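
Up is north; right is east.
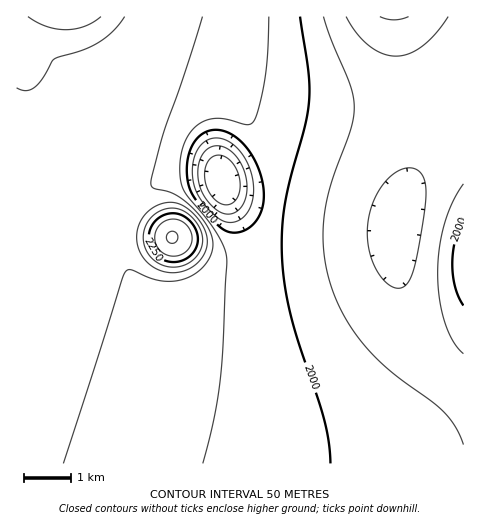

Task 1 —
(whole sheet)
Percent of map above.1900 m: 95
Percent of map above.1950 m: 77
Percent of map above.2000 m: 61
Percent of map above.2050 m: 46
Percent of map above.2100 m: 29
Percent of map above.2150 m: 4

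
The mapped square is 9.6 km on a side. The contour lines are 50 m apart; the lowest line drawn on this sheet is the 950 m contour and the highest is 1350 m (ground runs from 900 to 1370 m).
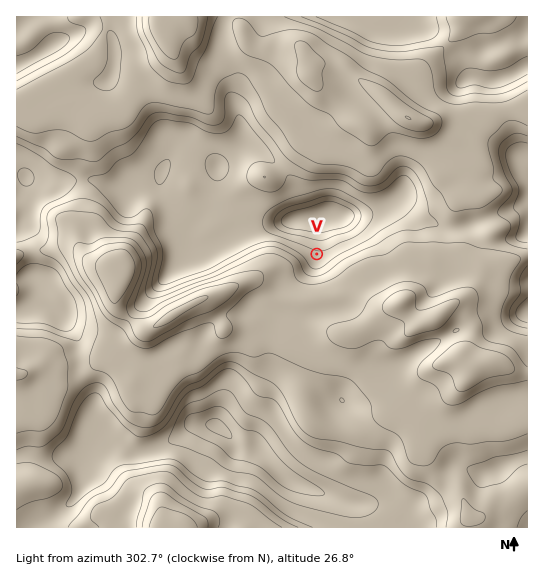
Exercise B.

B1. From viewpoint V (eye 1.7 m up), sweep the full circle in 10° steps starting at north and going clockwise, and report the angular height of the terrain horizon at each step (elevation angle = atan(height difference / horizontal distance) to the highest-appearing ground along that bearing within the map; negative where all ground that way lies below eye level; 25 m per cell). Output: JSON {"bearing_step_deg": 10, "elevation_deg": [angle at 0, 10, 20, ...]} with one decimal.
{"bearing_step_deg": 10, "elevation_deg": [4.7, 4.8, 5.2, 5.3, 4.9, 3.2, 3.2, 3.1, 4.5, 7.7, 10.3, 12.2, 13.3, 13.9, 14.3, 14.4, 14.5, 14.3, 14.0, 13.7, 13.3, 13.2, 13.6, 14.7, 15.6, 15.5, 14.0, 11.0, 6.7, 1.7, 1.8, 2.0, 2.8, 3.6, 2.8, 4.2]}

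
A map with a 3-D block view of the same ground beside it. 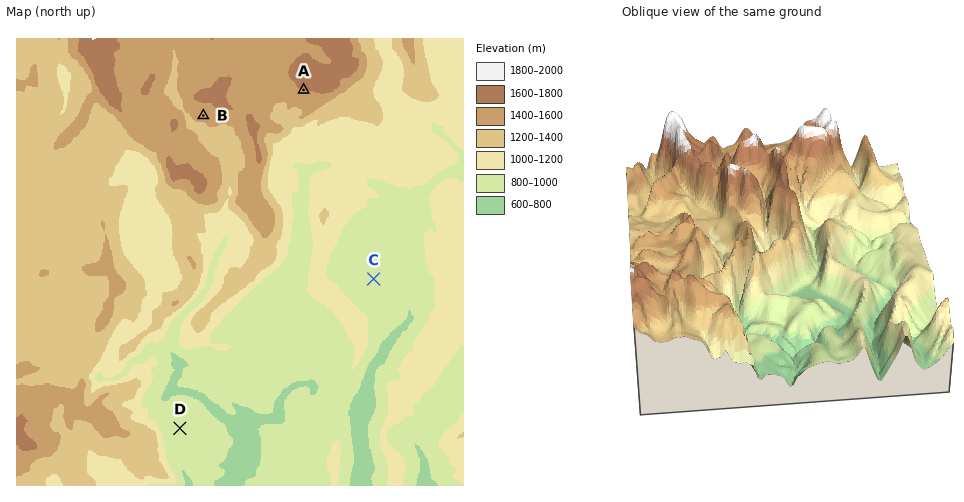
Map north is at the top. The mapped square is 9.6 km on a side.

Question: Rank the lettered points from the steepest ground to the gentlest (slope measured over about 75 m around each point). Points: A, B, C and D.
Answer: A B C D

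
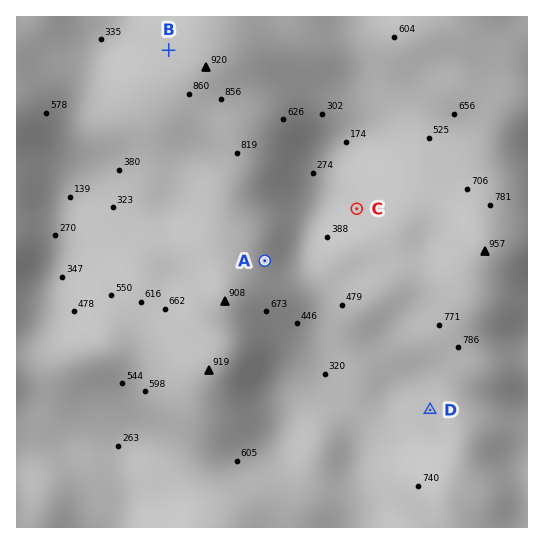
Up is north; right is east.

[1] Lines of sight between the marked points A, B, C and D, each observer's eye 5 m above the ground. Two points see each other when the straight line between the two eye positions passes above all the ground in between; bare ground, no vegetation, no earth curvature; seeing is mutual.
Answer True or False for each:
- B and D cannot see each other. True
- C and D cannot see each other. True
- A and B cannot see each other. True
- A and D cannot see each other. False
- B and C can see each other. False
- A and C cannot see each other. False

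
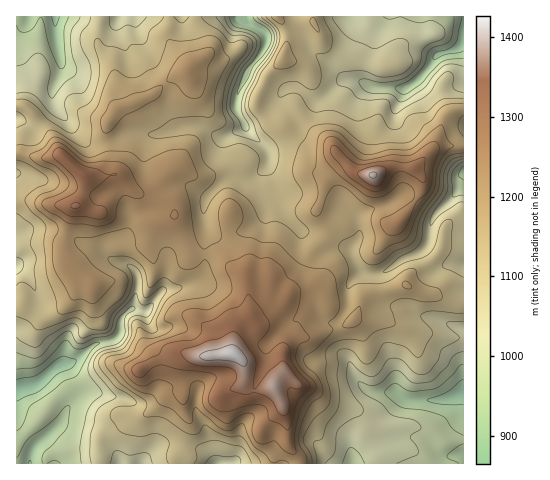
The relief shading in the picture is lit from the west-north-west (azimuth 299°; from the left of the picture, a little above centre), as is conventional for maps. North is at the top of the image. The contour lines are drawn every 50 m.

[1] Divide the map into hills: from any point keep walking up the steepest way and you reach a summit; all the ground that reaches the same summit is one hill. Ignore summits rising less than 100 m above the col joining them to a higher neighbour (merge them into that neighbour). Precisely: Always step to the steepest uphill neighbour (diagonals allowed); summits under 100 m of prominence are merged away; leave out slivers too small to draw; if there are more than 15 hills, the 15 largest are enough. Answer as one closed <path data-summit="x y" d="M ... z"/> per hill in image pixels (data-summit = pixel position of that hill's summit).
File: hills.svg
<path data-summit="231 354" d="M267 164l-15 14-8 1-14-2-5 2-18 17-3 8 2 25-2 16 1 22-3 11-6 5-32 7-18 21-9-2-7 1-8 8-2 15-5 6-21 6-20 16-17 5-19 18-22 6 1 74 447-1 0-281-29 33-5 12-2 17-7 8-19 8-19 13-19 1-5-4-11-23-20-12-28-5-14-15-10-20z"/><path data-summit="76 206" d="M55 107l-7 10-14 11-18-9 0 148 12 9 10 23 0 6-9 16-13 11 1 57 21-5 19-18 17-5 20-16 21-6 5-6 2-15 8-8 7-1 9 2 18-21 32-7 6-5 3-11-1-22 2-16-2-25 3-8 15-14 8-5 18 2 9-3 10-10 2-6-2-12-20-18-2-4-18 10-10 0-16-9-13-1-34 9-27-2-16 9-21 1-13-10z"/><path data-summit="374 175" d="M463 42l-7 7-18 5-10 15-15 15-8 4-27 0-21-8-9-1-8 3-20 18-8-1-15-12-11 1-4 4 1 9 14 14 1 14-13 14-18 7 2 5-1 13 12 36 6 11 14 15 28 5 20 12 11 23 5 4 19-1 19-13 19-8 7-8 2-17 5-12 19-19 10-15z"/>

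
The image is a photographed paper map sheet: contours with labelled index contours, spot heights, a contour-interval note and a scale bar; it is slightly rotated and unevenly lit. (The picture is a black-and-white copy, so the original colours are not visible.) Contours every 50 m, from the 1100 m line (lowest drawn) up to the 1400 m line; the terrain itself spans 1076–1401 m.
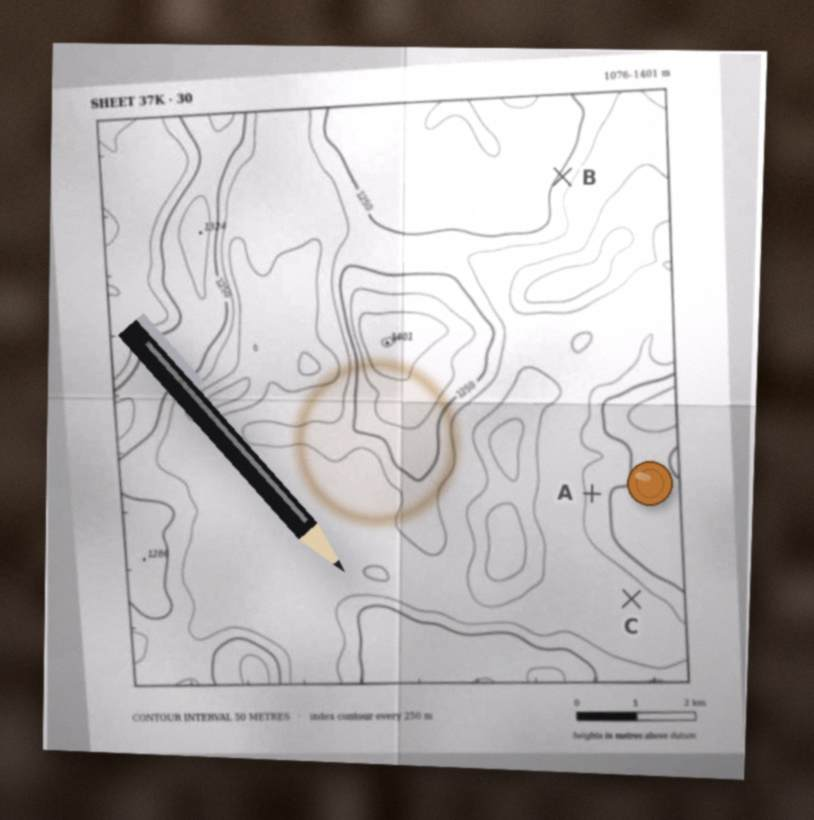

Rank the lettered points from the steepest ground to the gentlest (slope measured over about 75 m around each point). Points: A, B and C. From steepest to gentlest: B A C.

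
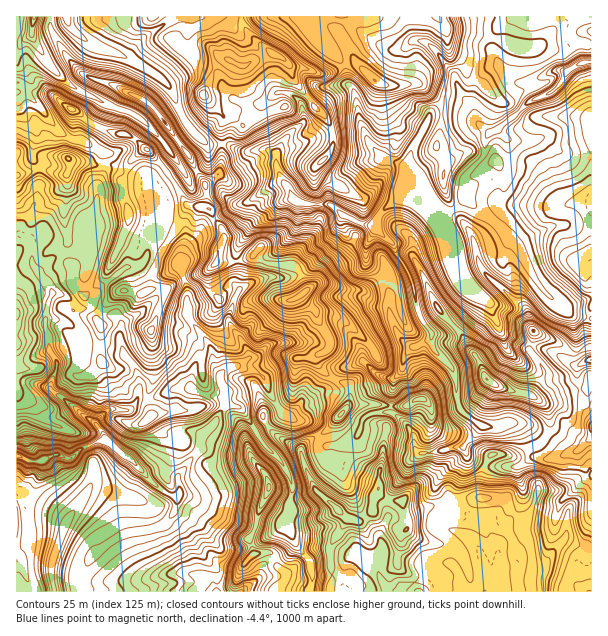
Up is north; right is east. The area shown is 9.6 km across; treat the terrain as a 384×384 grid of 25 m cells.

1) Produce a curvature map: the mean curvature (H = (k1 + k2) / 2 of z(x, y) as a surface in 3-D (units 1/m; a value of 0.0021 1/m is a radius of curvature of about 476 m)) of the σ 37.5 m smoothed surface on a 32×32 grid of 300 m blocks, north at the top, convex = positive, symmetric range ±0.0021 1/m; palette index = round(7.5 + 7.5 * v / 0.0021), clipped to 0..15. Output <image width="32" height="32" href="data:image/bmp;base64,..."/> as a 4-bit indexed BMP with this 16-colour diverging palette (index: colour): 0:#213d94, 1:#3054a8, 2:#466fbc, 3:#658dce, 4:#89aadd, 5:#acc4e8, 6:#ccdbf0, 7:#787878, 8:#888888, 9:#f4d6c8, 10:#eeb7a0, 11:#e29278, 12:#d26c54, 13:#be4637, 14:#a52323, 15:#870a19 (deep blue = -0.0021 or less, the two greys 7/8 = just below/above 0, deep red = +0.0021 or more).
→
<image width="32" height="32" href="data:image/bmp;base64,Qk12AgAAAAAAAHYAAAAoAAAAIAAAACAAAAABAAQAAAAAAAACAAATCwAAEwsAABAAAAAAAAAAlD0hAKhUMAC8b0YAzo1lAN2qiQDoxKwA8NvMAHh4eACIiIgAyNb0AKC37gB4kuIAVGzSADdGvgAjI6UAGQqHAHeliIiIlpWZHJlml3h3p1dqlXiImnX2rA1me1d4d5lYlsVmd3iDmrGMSDt4h3emmabHZ2VXZo0Ud5ltZnh3tLW3mneKeHVvMm6qa2iHaLalqIqYqFR1TeD6Kq2HrbyLd9epuWOmhW6Q5Fnhx2dCqmgAAPQJh3bNDmd04hNm60RXib4SlolV8Ou3VcZ6dWaJhovFD853VIxRHoShfVJCKWesNLRJmsQ9OGbpn/sJls2ZcYyYWkO0mEtn2AWqC/2neq4oqlp2lEZNljLgtQ10S2Wjl4V8mGlzZ416wlOvktStk6a1j1dZOoaKe1hyxxL9eLSnk1hytsWZuactD5UnwheGWl250Is77bN7Wz0jTYNHhZd1aXblQjXMVpTlRuZGiniITmhija2uiKHz411HWbl3h1t3pF4/l6WUKLRNdlmIdaVlt3hddHa2I41WmGaHZ3eWWadc9AcxII8lZmaYmZiTuDp3kvbXY/jZpWxHhomJuKqIhcReaTr3RYRbhZZ4d5jIQo8PCSUnb3VXe5mWh2h3I7/g8TnYU21iqxxmN4Vpg6+CCrGqisitRphIZpOsqmnxCP4X9XdVuDiIh2a6QImZDP1iNaWHbGkey9k5hnoMg5pENnlrusyEmVa0mFeJgVXURmjHqVuGRpZlN5Z6mY16ZpmZV2aTVWmImauHZmeJ"/>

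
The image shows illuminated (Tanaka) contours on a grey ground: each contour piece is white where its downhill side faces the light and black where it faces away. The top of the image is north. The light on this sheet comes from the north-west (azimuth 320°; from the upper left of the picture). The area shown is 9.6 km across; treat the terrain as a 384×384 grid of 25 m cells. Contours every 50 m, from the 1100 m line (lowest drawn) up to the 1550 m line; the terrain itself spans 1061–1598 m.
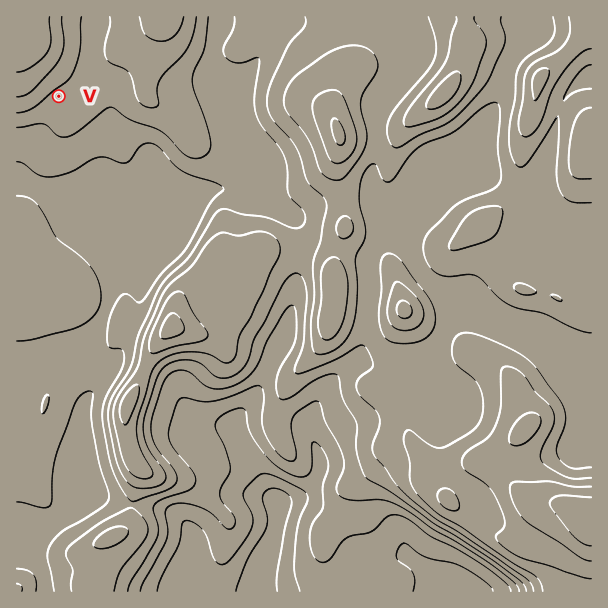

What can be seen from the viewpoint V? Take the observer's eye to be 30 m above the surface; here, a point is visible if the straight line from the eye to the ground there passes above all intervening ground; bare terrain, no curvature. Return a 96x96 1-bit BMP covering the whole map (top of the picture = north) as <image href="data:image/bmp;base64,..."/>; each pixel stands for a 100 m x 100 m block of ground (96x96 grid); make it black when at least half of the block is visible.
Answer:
<image width="96" height="96" href="data:image/bmp;base64,Qk2+BAAAAAAAAD4AAAAoAAAAYAAAAGAAAAABAAEAAAAAAIAEAAATCwAAEwsAAAIAAAAAAAAA////AAAAAADwAAAAAAAAAAAAAAD4AAAAAAAAAAAAAAD4AAAAAAAAAAAAAADgAAAAAAAAAAAAAAAAAAAAAAAAAAAAAAAAAAAAAAAAAAAAAAAHwAAAAAAAAAAAAAAD+AAAAAAAAAAAAAAB/gAAAAAAAAAAOAAA/4AAAAAAAAAAOAAAH+AAAAAAAAAAOAwAD8AAAAAAAAAAOBwAA8AAAAAAAAAAOD8AAYAAAAAAAAAAOH8AAQAAAAAAAAAAP/8AAAAAAAAAAAAAH/8AAAAAAAAAAAAADCAAAAAAAAAAAAAAAAAAAAAAAAAAAAAAAAAAAAAAAAAAAAAAAACAAAAAAAAAAAAAAADgAAAAAAAAAAAAAADgAAAAAAAAAAAAAADgAAAAAAAAAAAAAADgAAAAAAAAAAAAAADwAAAAAAAAAAAAAADwAAAAAAAAAAAAAADwAwAAAAAAAAAAAAD4A4AAAAAAAAAAAAA4A8AAAAAAAAAAAAAYA8AAAAAAAAAAAAAAA+AAAAAAAAAAAAAAAfAAAAAAAAAAAAAAAfAAAAAAAAAAAAAAAfgAAAAAAAAAAAAAAPgAAAAAAAAAAAAAAHgAAAAAAAAAAAAAAHwAAAAAAAAAAAAAADwAAAAAAAAAAAAAAjwAAAAAAAAAAAAAAz4AAAAAAAAAAAAAAz4AAAAAAAAAAAAAA78AAAAgAAAAAAAAA/+AAAAwAAAAAAAAA//AAAAwAAAAAAAAA//wAAAwAAAAAAAAA//wAAA4AAAAAADwA//wAAA4AYAAAAD/g//wAAA4AYAAAAD////wAAA4AYAAAAD////4AAA4AYAAAAD////8AAA4AQAAAAD////+AAA4AAAAAAD/////BAA4AAAAAAB///P/BgA8AAAAAAA//+H/jwB8AAAAAAA//+B//4B8AAAAAAB//+B//8D8AAGAAAD//+A//8H8AAHgAAD///A//+f8AAHwAAD///A////+AAB4AAD///g////+AAAYAAD///4////+AAAAAAD////////+AAAAAAD////////+AAAAAAD////////+AAAAAAD////////8AAAAAAD/////8H/4AAAAAAD////+AB/4AAAAAAD////8AA/4AAAAAAD////8AAf4AAAAAAD/D//8AAf4AAAAAAD/D//8AAf8AAAAAAD/h//4AAf8AAAAAAD/x//4AA/8AAAAAAD/5//4AA/8AAAAAAD/4//wAB/8AAAAAAB/8//wAD/4AAAAAAA/8//gAD/4AAAAAAB/8//AAD/4AAAAAAB/+/8AAH/4AAAAAAB/+fwAAH/4AAAAAAB/+/wAAH/wAAYAAAB///wAAD/wAAcAAAB///wAAD/4AAcAAAA///wAAD/4AAOAAAA///wAAB/8AAGAAAAf//4AAB/8AAHAAAAP//8AAA/8AAHAAAAPn/+AAA/8AADgAAAGH/+AAAf+AADgAAAAD/+AAAP+AAHgAAAAD/+AAAH+AAHgAAAAD/+AAAD/AAPgAAAAB/+AAAA/4AfgAAAAB/+AAAA//g/gAAA="/>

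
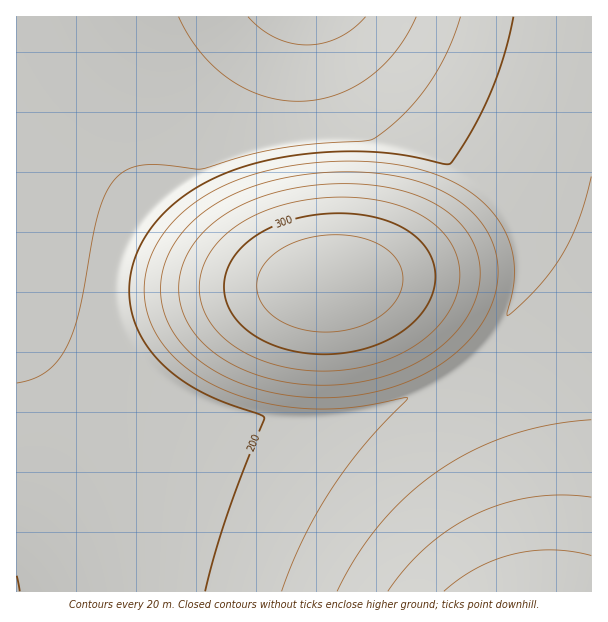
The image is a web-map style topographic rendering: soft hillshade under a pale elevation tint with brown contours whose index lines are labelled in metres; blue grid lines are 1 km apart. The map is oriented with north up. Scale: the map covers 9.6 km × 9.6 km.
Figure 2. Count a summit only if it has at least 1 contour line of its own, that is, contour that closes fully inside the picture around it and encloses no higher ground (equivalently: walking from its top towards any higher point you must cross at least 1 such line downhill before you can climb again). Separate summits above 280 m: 1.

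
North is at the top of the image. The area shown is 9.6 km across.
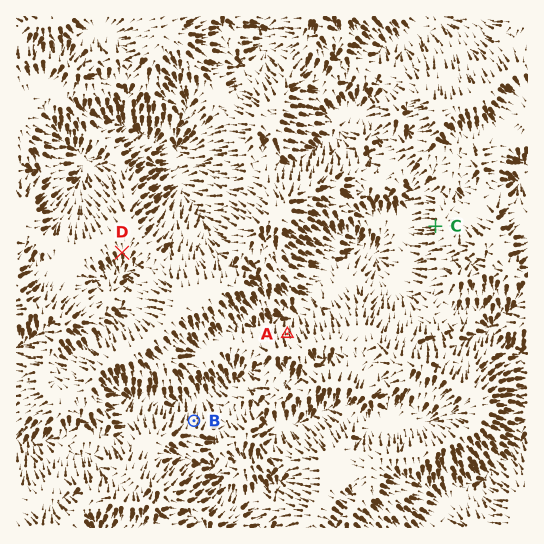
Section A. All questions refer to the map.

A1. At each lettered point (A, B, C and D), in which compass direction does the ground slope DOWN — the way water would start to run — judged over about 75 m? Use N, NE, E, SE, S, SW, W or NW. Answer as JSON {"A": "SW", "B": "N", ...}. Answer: {"A": "N", "B": "N", "C": "W", "D": "S"}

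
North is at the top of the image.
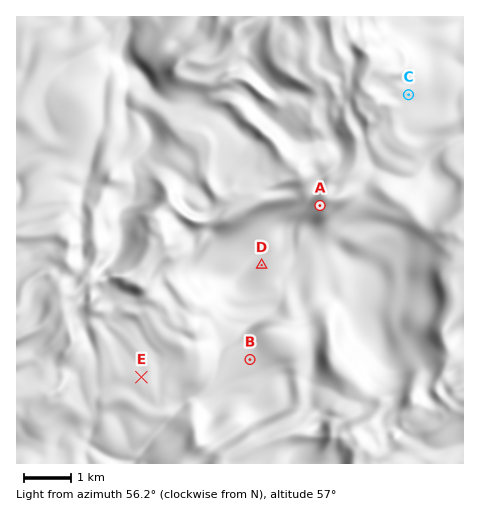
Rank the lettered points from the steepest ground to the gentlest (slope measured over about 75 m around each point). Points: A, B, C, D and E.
A C D B E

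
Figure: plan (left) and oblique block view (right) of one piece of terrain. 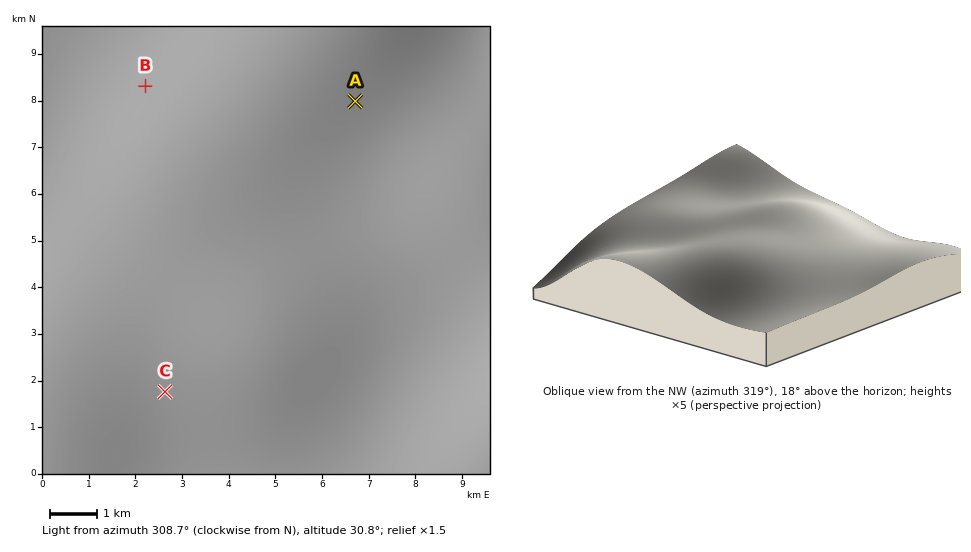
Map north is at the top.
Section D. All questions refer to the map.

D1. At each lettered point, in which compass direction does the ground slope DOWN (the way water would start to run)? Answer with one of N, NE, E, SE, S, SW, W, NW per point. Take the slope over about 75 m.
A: SE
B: NW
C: SW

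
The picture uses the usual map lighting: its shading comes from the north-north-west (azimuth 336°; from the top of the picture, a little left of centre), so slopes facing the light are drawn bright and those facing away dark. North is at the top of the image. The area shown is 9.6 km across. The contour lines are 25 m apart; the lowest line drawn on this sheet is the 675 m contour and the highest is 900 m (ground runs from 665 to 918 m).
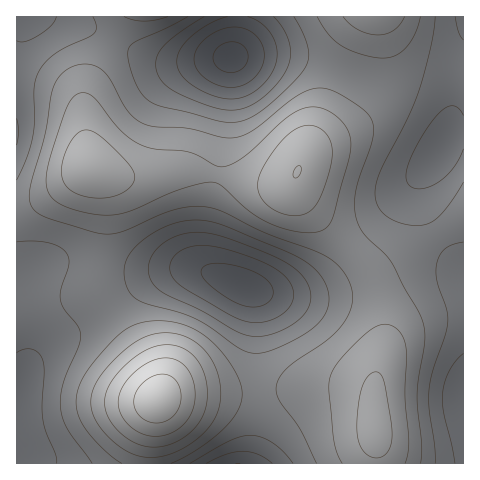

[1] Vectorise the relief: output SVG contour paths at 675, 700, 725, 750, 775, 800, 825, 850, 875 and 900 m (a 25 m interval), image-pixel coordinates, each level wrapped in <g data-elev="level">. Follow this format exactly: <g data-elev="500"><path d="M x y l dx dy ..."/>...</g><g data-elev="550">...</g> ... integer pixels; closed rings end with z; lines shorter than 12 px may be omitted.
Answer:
<g data-elev="675"><path d="M230 73l-7-2-6-4-3-5-1-6 2-6 6-5 7-3 7 0 6 2 4 4 3 5 0 6-2 5-4 5-6 3z"/></g><g data-elev="700"><path d="M253 307l-16-4-20-12-14-13-2-5 1-5 8-4 17 0 22 6 16 8 7 9 0 10-7 7z"/><path d="M223 87l-14-6-10-8-5-11 2-10 8-12 14-9 14-4 14 2 10 6 6 10 2 10-2 11-6 10-10 8-11 3z"/></g><g data-elev="725"><path d="M251 322l-10-2-11-5-52-31-6-7-2-7 0-7 5-7 7-6 10-4 10-1 12 1 18 5 24 8 15 7 12 8 6 7 4 9 0 8-3 8-6 7-11 6-11 3z"/><path d="M248 17l12 6 11 11 5 13 0 14-5 14-12 13-14 8-14 3-18-4-20-10-12-11-4-12 3-13 11-13 18-12 19-7"/></g><g data-elev="750"><path d="M206 463l21-9 16-3 15 3 14 9"/><path d="M455 463l-11-51-2-17 2-12 5-12 6-9 8-9"/><path d="M17 353l8-4 7 0 6 4 5 7 1 11-2 32 1 16 3 14 9 21 2 9"/><path d="M252 336l-16-5-33-19-35-17-11-7-6-8-3-10 2-11 7-10 10-8 13-6 14-3 14 1 21 6 38 14 18 9 13 9 8 10 4 11 0 10-4 10-10 10-15 8-15 6z"/><path d="M463 149l-10 19-15 15-10 4-8 2-7-1-5-5-2-9 4-14 10-21 14-21 10-9 7-3 7 2 5 7"/><path d="M17 118l1 13-1 14"/><path d="M463 40l-4-7-4-16"/><path d="M56 17l-5 9-12 9-14 7-8-1"/><path d="M274 17l9 11 6 14 2 13-4 13-9 15-16 16-16 8-15 3-21-4-32-13-14-10-7-12-1-12 7-12 16-14 25-16"/></g><g data-elev="775"><path d="M190 463l39-22 12-4 9-2 10 2 12 5 11 10 10 11"/><path d="M435 463l0-18-6-38 0-16 3-17 13-39 3-15-2-12-9-27-1-15 3-9 6-8 8-5 10-2"/><path d="M250 353l-13-6-27-20-15-8-16-7-33-8-13-7-7-11-2-14 2-12 8-11 15-13 18-10 19-5 17-1 21 6 61 25 17 8 11 8 10 12 6 14-1 13-6 13-14 13-23 13-20 7z"/><path d="M17 242l18-1 17 3 10 5 6 8 1 8-8 23-1 12 4 9 14 18 3 10-3 11-15 36-2 13 0 12 2 10 5 11 24 33"/><path d="M463 182l-10 17-12 15-8 7-9 4-15 0-17-5-11-9-5-11-1-12 4-15 29-55 12-30 11-43 4-28"/><path d="M93 17l3 10-2 7-39 20-11 9-6 11-4 15 1 31-2 18-6 20-10 22"/><path d="M294 17l8 15 6 15 0 12-3 9-16 19-27 24-16 8-15 4-14-2-62-17-12-8-8-15-7-24 0-7 2-4 6-5 29-12 23-12"/></g><g data-elev="800"><path d="M171 463l28-15 26-21 14-18 3-9 0-9-3-12-7-14-11-14-12-12-12-8-11-6-13-3-14-1-22 3-10 4-8 6-29 33-8 12-4 12-1 18 6 16 18 22 21 16"/><path d="M421 463l1-19-5-49 8-53-2-19-4-11-15-25-12-23-7-10-22-21-5-10-3-10 0-13 2-13 13-40 3-13 0-11-6-10-11-9-20-12-10-3-11-1-10 4-11 6-45 35-13 4-13 0-34-8-34-2-11-3-8-5-8-8-18-32-9-10-9-4-8-1-8 1-8 4-9 8-6 12-8 47-14 49-1 17 2 6 5 5 12 6 40 12 20 3 16-3 34-16 16-6 18-3 16 1 15 5 43 22 55 20 13 9 10 11 6 12 2 11-2 11-5 12-7 9-10 10-42 29-7 9-4 9 1 7 2 7 21 29 17 34"/><path d="M124 17l9 3 11 1 11-1 13-3"/><path d="M317 17l11 17 13 11 21 9 21 4 13-3 10-8 9-13 5-17"/></g><g data-elev="825"><path d="M405 463l3-9 1-12-4-45 1-49-2-9-5-8-7-5-7-2-11 4-14 11-21 22-9 15-1 14 4 48 4 14 5 11"/><path d="M141 456l10 2 11-2 12-3 12-6 11-8 10-9 7-10 4-9 2-11 1-11-2-12-4-12-7-10-7-8-9-7-10-5-11-2-12 0-12 3-10 5-13 10-15 14-10 13-6 12-2 9 0 10 3 9 6 9 19 19 11 7z"/><path d="M303 232l17-1 6-3 4-5 4-9 15-57 2-14-3-12-7-11-12-9-8-3-8-1-8 1-8 3-16 11-37 35-13 7-10 3-6-2-16-9-10-4-35-3-17-6-17-13-23-29-9-7-6-1-5 1-8 9-17 47-6 26 0 10 3 7 4 6 7 5 12 5 17 4 14 2 13 0 17-5 48-21 21-6 11-1 9 4 23 22 17 12 19 8z"/><path d="M343 17l7 7 8 6 11 4 9 1 8-1 7-4 7-5 5-8"/></g><g data-elev="850"><path d="M373 458l8-1 6-4 4-7 1-11-1-14-7-39-3-8-5-2-7 3-6 10-4 15-2 23 0 12 3 11 5 7z"/><path d="M151 447l17-2 18-9 13-13 7-16 1-19-5-20-11-14-6-5-9-3-9-1-9 1-10 3-10 6-12 9-10 11-7 10-3 10-1 9 1 8 10 16 16 13 9 4z"/><path d="M287 215l14 0 11-5 8-11 7-19 5-21 0-14-6-12-11-7-7-1-7 2-14 8-17 20-11 21-1 12 4 12 11 9z"/><path d="M90 197l16 1 14-4 11-8 4-10-6-11-19-20-14-12-11-3-8 4-8 10-6 15-2 14 3 9 5 7 8 5z"/></g><g data-elev="875"><path d="M147 435l14 1 13-4 11-9 8-13 2-15-2-16-7-12-11-7-14-2-16 6-15 13-10 15-2 13 5 13 10 11z"/><path d="M294 178l3 0 3-4 1-5-1-3-2 0-4 4-1 4z"/></g><g data-elev="900"><path d="M152 423l8 0 8-3 7-6 4-8 2-9-1-9-5-8-7-5-9-1-9 4-9 7-6 10-1 9 3 8 6 7z"/></g>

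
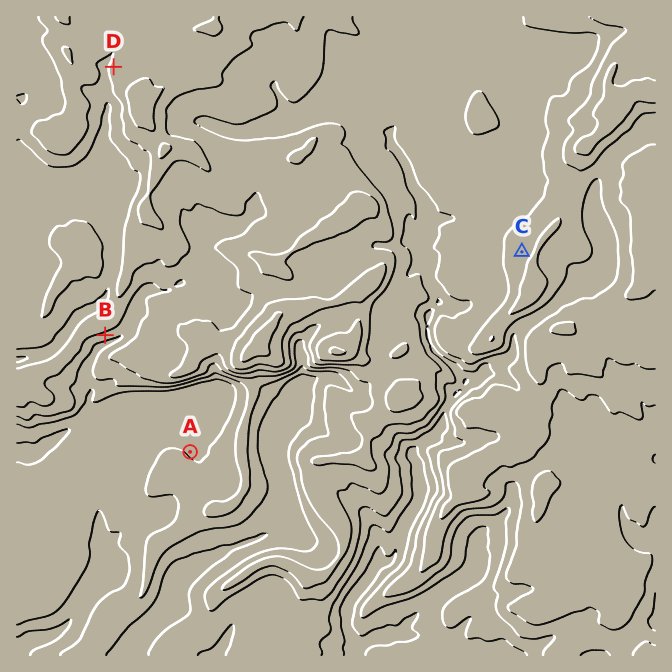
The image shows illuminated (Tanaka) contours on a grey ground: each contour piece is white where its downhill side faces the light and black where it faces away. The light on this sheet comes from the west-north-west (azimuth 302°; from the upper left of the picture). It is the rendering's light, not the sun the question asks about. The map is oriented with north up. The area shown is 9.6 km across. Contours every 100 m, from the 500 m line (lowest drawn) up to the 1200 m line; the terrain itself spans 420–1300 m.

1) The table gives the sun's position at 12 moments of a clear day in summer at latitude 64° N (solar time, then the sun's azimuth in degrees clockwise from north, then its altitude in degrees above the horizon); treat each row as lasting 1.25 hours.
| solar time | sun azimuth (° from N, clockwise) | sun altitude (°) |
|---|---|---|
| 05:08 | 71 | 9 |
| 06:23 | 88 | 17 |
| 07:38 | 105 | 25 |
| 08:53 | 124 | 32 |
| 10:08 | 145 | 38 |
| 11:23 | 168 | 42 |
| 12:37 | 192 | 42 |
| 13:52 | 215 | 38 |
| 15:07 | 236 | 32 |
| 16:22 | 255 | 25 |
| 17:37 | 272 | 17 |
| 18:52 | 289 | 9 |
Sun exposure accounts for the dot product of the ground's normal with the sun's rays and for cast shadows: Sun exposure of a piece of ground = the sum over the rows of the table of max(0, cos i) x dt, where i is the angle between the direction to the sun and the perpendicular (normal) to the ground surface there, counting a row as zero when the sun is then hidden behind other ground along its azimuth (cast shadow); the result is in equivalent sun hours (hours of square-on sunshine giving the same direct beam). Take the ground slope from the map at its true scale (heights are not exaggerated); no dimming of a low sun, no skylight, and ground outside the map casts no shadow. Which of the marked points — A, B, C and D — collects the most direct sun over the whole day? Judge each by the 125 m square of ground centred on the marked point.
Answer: B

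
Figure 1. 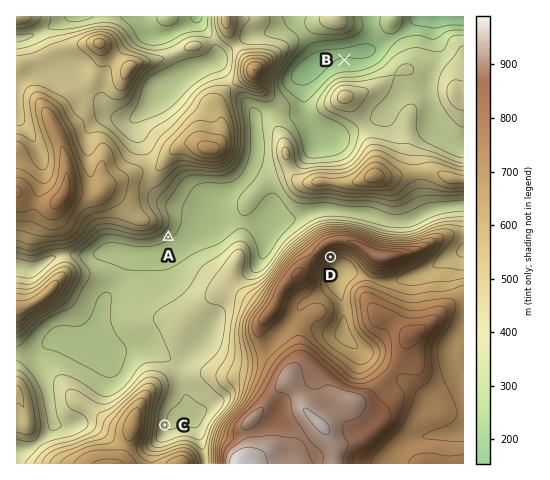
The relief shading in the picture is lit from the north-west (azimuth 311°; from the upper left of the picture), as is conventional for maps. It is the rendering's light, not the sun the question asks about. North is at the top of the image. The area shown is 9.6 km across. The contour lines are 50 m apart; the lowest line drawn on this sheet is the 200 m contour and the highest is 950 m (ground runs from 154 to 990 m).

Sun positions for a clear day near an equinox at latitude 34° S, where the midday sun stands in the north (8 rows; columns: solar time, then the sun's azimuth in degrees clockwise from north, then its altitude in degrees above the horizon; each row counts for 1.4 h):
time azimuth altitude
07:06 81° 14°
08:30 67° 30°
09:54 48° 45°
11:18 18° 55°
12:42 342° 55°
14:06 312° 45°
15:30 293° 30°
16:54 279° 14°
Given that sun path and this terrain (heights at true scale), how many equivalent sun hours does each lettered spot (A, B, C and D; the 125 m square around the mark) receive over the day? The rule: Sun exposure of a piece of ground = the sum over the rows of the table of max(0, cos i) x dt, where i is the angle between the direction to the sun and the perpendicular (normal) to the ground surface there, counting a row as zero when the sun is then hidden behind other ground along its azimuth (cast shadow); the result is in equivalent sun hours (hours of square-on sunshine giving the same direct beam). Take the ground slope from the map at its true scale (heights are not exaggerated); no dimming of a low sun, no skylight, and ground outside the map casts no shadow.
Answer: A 5.6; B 6.7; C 5.5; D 3.3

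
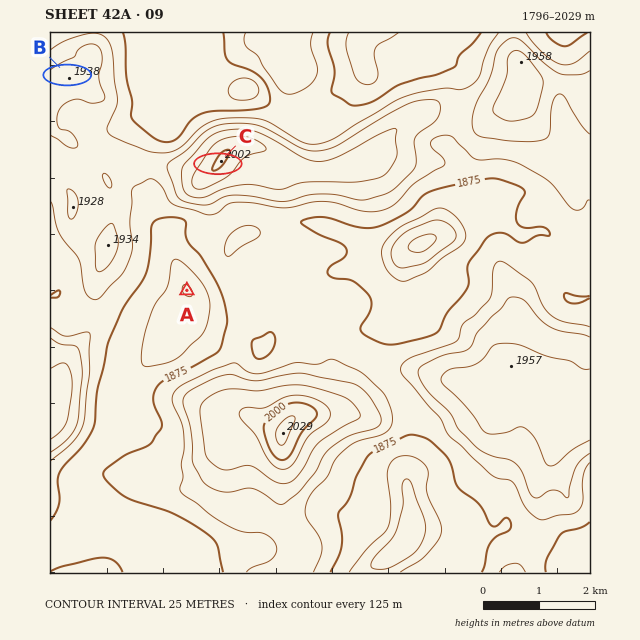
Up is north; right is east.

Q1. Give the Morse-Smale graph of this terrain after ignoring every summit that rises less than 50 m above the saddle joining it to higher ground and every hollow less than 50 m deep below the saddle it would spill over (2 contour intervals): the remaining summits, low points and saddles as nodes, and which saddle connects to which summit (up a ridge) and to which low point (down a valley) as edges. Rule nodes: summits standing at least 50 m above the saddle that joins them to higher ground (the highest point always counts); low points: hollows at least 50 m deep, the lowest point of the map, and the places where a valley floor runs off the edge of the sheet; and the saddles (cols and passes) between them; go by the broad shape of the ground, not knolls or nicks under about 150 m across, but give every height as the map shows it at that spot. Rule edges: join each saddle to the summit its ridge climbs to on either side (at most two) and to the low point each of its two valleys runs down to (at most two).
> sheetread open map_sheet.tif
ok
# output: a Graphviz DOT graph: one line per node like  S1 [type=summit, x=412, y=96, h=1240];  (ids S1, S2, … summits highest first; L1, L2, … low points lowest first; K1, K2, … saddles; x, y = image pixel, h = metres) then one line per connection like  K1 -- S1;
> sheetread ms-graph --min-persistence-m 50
graph terrain {
  S1 [type=summit, x=283, y=431, h=2029];
  S2 [type=summit, x=221, y=159, h=2002];
  S3 [type=summit, x=511, y=366, h=1957];
  S4 [type=summit, x=63, y=390, h=1957];
  L1 [type=low, x=422, y=244, h=1796];
  L2 [type=low, x=404, y=543, h=1803];
  L3 [type=low, x=187, y=290, h=1823];
  L4 [type=low, x=369, y=33, h=1830];
  K1 [type=saddle, x=298, y=537, h=1911];
  K2 [type=saddle, x=459, y=110, h=1911];
  K3 [type=saddle, x=532, y=540, h=1893];
  K4 [type=saddle, x=97, y=316, h=1893];
  K5 [type=saddle, x=394, y=385, h=1892];
  K6 [type=saddle, x=253, y=276, h=1880];
  K7 [type=saddle, x=559, y=275, h=1876];
  K1 -- S1;
  K1 -- L2;
  K1 -- L3;
  K2 -- S2;
  K2 -- L1;
  K2 -- L4;
  K3 -- S1;
  K3 -- S3;
  K3 -- L2;
  K4 -- S2;
  K4 -- S4;
  K4 -- L3;
  K5 -- S1;
  K5 -- S3;
  K5 -- L1;
  K5 -- L2;
  K6 -- S1;
  K6 -- S2;
  K6 -- L1;
  K6 -- L3;
  K7 -- S2;
  K7 -- S3;
  K7 -- L1;
}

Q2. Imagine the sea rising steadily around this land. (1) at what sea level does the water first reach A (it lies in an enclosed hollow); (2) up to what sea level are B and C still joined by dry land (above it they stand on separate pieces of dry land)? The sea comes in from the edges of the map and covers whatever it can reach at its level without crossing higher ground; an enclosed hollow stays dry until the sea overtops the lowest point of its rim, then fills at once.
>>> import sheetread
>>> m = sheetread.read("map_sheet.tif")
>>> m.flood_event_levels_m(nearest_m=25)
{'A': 1875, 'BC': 1900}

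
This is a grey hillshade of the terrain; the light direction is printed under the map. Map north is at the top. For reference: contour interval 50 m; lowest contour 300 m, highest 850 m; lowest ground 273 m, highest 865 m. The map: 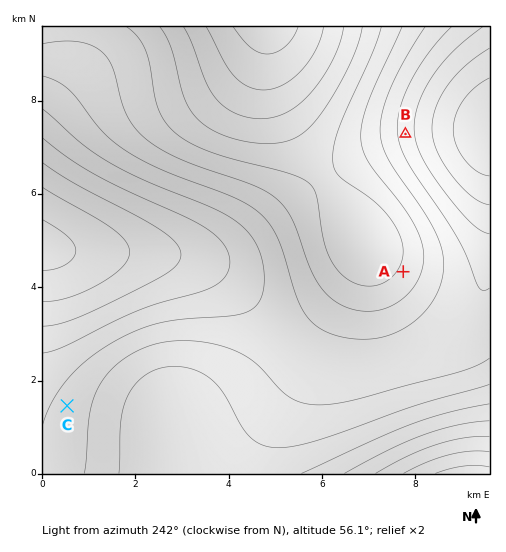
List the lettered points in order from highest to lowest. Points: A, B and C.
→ B C A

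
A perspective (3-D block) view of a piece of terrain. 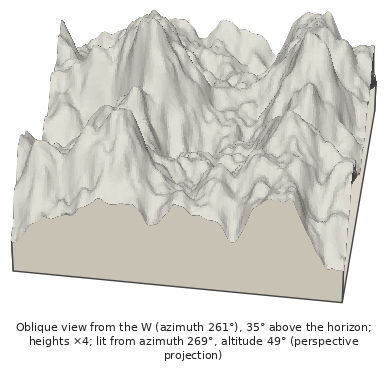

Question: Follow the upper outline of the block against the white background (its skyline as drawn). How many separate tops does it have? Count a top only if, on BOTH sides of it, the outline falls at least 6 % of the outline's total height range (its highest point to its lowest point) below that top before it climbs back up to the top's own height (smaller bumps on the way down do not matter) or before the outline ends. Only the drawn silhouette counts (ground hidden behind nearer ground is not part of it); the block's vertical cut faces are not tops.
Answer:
4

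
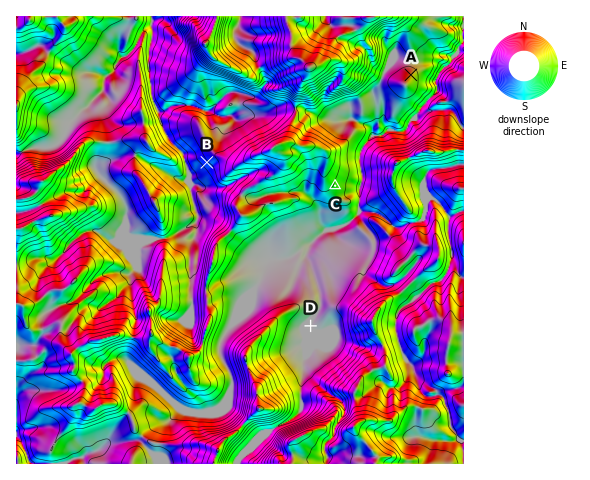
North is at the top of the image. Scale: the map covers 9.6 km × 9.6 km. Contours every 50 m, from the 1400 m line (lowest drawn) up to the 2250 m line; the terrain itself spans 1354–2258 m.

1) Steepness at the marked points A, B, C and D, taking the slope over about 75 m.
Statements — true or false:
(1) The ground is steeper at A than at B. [false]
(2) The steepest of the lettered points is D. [false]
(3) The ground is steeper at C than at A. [true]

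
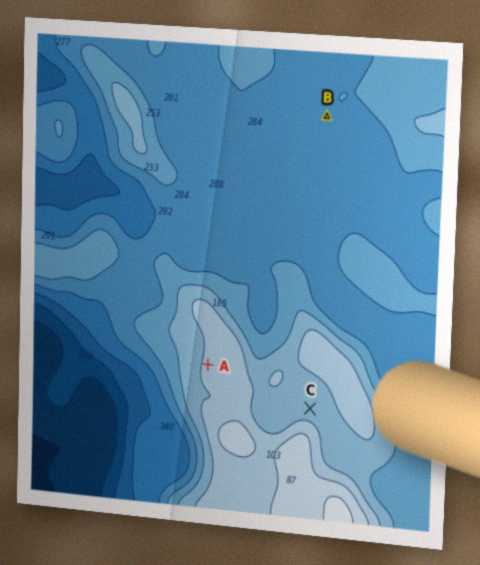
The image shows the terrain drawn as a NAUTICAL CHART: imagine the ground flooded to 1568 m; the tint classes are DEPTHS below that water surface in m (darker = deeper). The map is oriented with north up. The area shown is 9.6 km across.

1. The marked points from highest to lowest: A C B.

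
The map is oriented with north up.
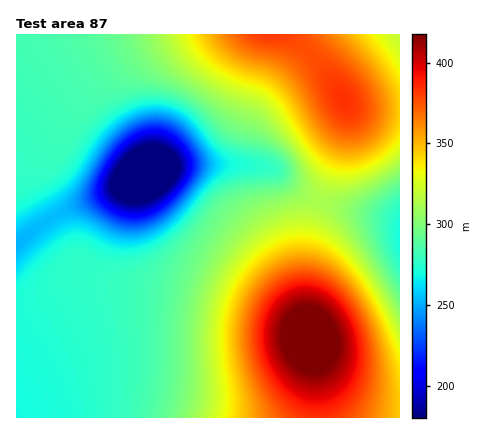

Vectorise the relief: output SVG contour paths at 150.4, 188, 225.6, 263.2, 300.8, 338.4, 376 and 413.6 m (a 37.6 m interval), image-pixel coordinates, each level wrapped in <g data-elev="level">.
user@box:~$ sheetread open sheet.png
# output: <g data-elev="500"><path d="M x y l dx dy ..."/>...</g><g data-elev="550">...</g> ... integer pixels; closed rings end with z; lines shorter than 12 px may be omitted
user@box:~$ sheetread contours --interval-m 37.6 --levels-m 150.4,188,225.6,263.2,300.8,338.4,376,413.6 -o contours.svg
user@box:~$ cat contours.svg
<g data-elev="150.4"><path d="M138 187l-6-2-3-3 0-6 5-5 6-4 8-2 6 0 5 3 1 6-4 6-8 4z"/></g><g data-elev="188"><path d="M130 207l-14-6-8-9 0-12 7-15 13-14 14-8 14-2 14 5 8 8 4 8 0 10-5 8-10 12-13 10-12 4z"/></g><g data-elev="225.6"><path d="M127 223l-19-8-9-7-5-6-3-10 5-16 16-26 8-10 10-8 10-5 10-3 10 0 10 3 12 9 12 16 3 12-2 10-15 22-18 17-18 9z"/></g><g data-elev="263.2"><path d="M16 221l38-23 12-9 10-12 19-31 11-15 16-14 18-8 10-2 12 0 10 3 10 5 14 12 24 35 0 4-2 6-36 42-12 13-14 9-18 7-16 1-14-4-24-12-6-2-8 1-10 5-12 8-32 31"/></g><g data-elev="300.8"><path d="M400 305l-36-63-7-18-3-10 2-6 6-8 38-25"/><path d="M139 34l8 22 13 14 39 26 32 23 27 12 16 11 16 14 4 8 2 8-1 12-5 6-8 4-28 7-16 11-18 24-15 26-9 22-5 24-3 26 0 54-3 14-4 16"/></g><g data-elev="338.4"><path d="M400 367l-12-33-11-26-14-22-15-19-14-14-16-8-16-3-16 2-18 8-16 14-12 18-9 20-4 16-1 20 7 58-1 20"/><path d="M400 83l-12-21-21-28"/><path d="M196 34l8 16 15 14 18 10 27 10 12 8 9 12 25 41 10 11 10 6 8 3 10 1 10-1 10-4 18-12 14-17"/></g><g data-elev="376"><path d="M350 418l12-20 6-20 1-22-4-24-11-24-14-19-18-12-18-4-18 3-16 12-12 17-6 21 1 22 5 22 12 24 16 24"/><path d="M246 34l6 6 8 4 32 5 12 5 5 6 12 38 9 18 6 6 8 4 6 1 8-3 6-6 2-10-1-10-5-10-6-10-10-9-32-19-9-16"/></g><g data-elev="413.6"><path d="M311 378l11-2 12-7 6-11 2-16-4-15-8-13-12-9-12-3-12 3-9 9-5 12-1 12 3 14 7 12 10 10z"/></g>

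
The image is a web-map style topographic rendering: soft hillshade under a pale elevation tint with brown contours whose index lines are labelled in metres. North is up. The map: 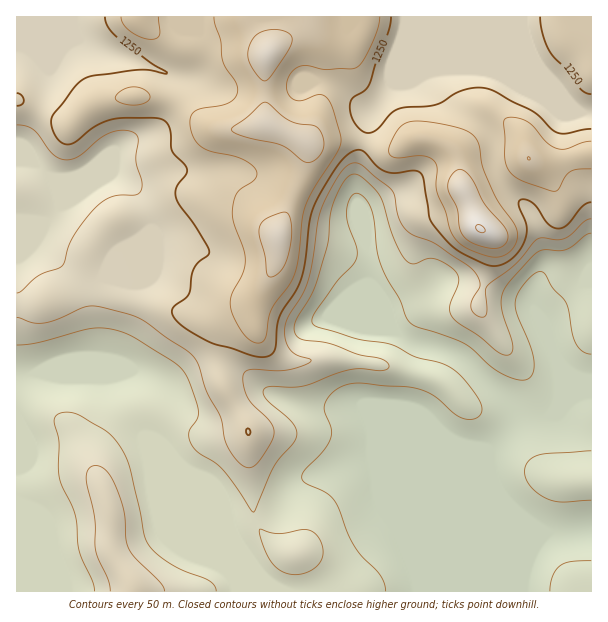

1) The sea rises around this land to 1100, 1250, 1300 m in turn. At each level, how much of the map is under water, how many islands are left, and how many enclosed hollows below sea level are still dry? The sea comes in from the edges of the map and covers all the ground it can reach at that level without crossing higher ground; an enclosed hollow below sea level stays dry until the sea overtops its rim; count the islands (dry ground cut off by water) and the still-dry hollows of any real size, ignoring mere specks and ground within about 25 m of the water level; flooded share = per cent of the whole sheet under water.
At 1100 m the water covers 19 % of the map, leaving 0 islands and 0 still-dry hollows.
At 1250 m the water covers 74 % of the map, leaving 0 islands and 0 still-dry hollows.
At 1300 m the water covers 88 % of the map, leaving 1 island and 0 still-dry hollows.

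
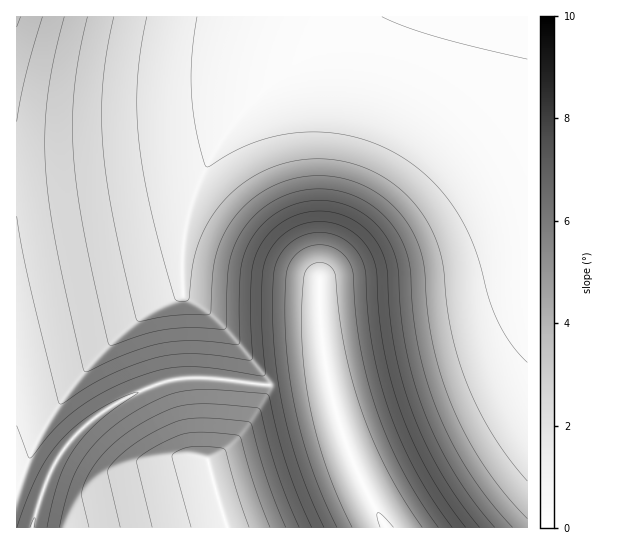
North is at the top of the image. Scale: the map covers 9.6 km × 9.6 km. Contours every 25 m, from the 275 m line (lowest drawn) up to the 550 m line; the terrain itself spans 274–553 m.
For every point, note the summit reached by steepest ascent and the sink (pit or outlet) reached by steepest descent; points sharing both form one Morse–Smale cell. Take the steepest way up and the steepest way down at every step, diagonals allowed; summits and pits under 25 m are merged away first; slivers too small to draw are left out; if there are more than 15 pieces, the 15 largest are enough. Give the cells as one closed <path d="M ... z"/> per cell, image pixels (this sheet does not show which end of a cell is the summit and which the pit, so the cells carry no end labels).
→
<path d="M527 16l-181 0-31 31-44 36-38 40-28 44-17 47-5 29 0 51 24 17 25 24 31 38 4 12 42-6 17 0 3 3 8 36 15 43 34 67 142-1z"/><path d="M222 137l-36 11-48 8-60 7-62 3 1 362 15-1 16-50 20-34 22-22 27-18 26-14 34-10 25-2 65 8 0-6-4-6-31-38-25-24-24-17 0-51 5-29 11-32 14-29 10-14z"/><path d="M345 16l-328 0-1 149 23 0 78-6 56-8 44-11 11-9 17-22 26-26 44-36z"/><path d="M202 377l-25 2-20 5-40 19-27 18-22 22-12 18-15 33-9 33 194 1 1-3-7-18-12-46 15-9 20-19 18-28 6-12 0-7-4-2z"/><path d="M326 379l-17 0-42 6 0 8-6 12-18 28-20 19-15 9 19 67 158-1-33-66-15-43-8-36z"/>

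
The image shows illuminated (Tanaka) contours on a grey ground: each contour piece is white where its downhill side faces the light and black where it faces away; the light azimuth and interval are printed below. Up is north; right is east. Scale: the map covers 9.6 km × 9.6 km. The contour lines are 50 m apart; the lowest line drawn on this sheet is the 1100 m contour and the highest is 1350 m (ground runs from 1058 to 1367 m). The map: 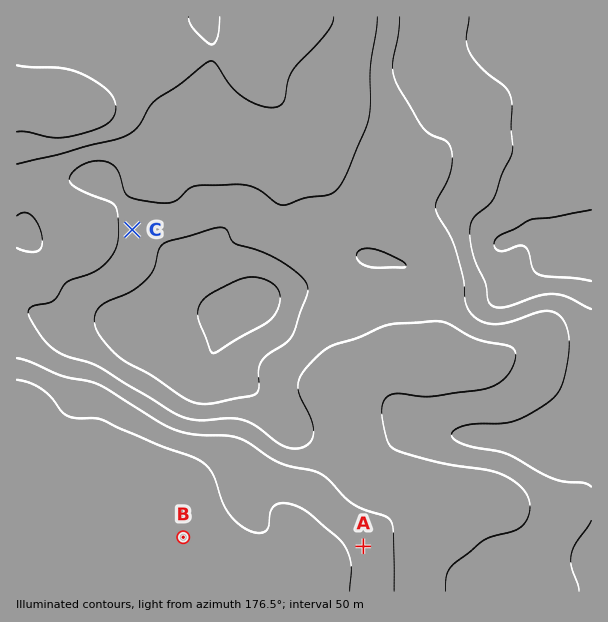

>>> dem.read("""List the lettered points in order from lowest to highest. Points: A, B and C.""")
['B', 'A', 'C']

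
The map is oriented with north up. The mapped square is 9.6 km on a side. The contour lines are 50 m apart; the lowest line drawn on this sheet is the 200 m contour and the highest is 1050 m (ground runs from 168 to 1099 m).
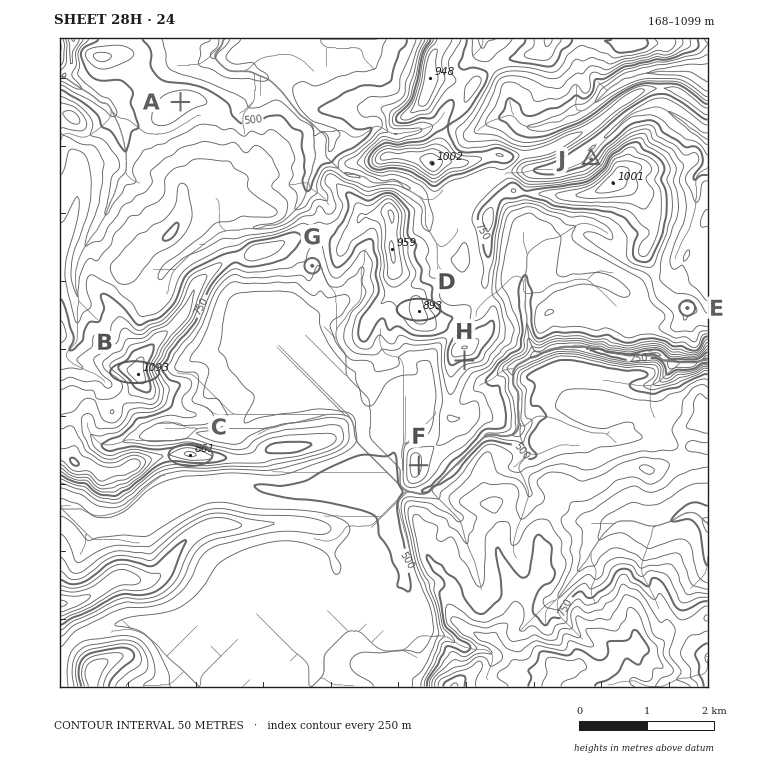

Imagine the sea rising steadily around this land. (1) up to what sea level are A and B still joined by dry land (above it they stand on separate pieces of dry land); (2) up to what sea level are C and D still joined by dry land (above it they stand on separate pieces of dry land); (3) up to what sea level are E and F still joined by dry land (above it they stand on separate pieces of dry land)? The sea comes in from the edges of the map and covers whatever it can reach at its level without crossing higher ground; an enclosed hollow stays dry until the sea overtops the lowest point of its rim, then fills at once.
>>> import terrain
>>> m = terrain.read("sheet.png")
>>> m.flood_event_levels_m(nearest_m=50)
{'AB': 550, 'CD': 700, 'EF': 600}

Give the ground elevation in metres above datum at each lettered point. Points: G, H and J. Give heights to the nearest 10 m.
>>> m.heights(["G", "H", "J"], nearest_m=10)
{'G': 670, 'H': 750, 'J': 480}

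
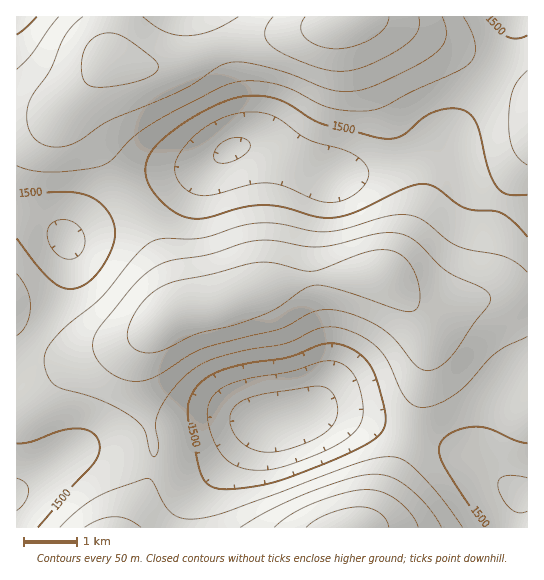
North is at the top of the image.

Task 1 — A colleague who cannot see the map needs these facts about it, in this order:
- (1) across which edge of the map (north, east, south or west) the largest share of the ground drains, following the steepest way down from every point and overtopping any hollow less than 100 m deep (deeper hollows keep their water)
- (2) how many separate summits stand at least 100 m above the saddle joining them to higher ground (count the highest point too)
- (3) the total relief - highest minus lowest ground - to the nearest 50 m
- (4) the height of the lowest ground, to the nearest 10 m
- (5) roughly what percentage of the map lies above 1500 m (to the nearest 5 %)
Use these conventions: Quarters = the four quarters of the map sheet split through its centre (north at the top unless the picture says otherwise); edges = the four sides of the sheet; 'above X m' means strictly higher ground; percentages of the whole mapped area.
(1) The largest share of the runoff leaves by the eastern edge.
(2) There are 3 summits with 100 m or more of prominence.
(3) Highest minus lowest: about 350 m of relief.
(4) The lowest point is down at roughly 1360 m.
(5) Ground above 1500 m makes up about 70 % of the sheet.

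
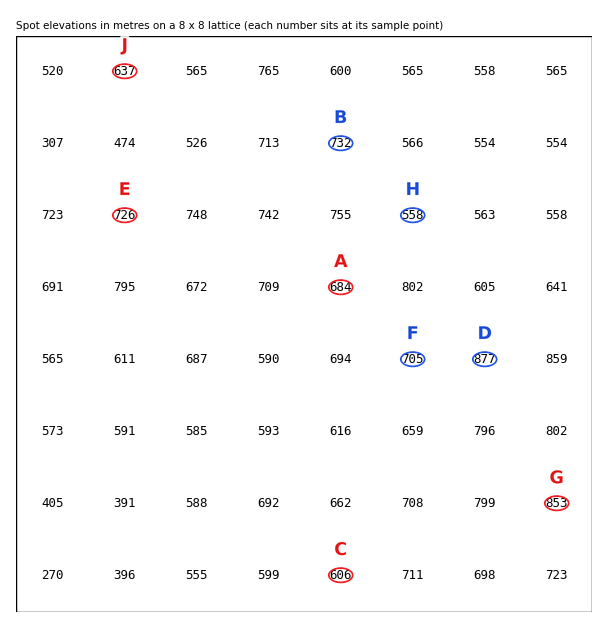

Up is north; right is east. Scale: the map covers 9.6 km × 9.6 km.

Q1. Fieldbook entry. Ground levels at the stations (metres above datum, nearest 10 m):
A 680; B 730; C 610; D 880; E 730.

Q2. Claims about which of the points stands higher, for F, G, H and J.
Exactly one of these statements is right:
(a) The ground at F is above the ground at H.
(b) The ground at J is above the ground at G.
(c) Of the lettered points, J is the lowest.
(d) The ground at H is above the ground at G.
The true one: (a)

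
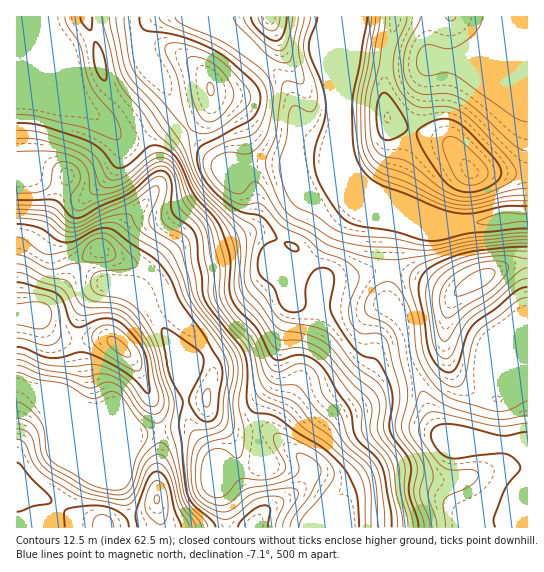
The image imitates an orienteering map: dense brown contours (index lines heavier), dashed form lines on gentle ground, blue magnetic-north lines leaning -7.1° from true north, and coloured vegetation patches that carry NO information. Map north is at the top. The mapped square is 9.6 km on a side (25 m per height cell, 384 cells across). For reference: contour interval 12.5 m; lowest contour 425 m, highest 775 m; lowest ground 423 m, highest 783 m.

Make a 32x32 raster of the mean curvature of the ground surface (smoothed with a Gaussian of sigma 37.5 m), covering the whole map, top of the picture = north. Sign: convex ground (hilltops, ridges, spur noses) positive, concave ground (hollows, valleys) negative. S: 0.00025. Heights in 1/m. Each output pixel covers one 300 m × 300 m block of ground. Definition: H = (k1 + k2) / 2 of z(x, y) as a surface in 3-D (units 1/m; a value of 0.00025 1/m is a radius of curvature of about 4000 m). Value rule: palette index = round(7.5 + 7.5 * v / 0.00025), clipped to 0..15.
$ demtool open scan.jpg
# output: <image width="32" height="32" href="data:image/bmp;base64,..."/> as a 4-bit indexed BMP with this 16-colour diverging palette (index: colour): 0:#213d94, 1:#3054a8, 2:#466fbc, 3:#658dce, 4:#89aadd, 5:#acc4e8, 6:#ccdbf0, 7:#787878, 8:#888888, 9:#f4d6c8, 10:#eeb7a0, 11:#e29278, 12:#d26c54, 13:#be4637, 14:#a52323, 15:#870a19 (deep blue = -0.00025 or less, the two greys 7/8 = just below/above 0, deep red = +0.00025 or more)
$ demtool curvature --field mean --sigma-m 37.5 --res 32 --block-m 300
<image width="32" height="32" href="data:image/bmp;base64,Qk12AgAAAAAAAHYAAAAoAAAAIAAAACAAAAABAAQAAAAAAAACAAATCwAAEwsAABAAAAAAAAAAlD0hAKhUMAC8b0YAzo1lAN2qiQDoxKwA8NvMAHh4eACIiIgAyNb0AKC37gB4kuIAVGzSADdGvgAjI6UAGQqHAHd3nqWL7pnsY0a7aqhld3d4ms2H/2EDr+pVq4pjRnd3isswBP9ARHespoyoM2mXZ7phN1L+YHdSFry8uZiKuofFB3dyzHA4d23aiKqoNFeH2Ed3c3t1WWbbd2RlQkdkRKdnd3GIKelZpleGdDQzN4aUd1UX+yz1OIh4msh1abzaZCGlC/Yr5UVoeIipY4uZlxVpk17gdftzWsuFeUO6ZndcyWfvsHbspEzJZJgW61Z3iqid/mFb6aU5h2W5F/pFd4qWn9gT37SGR2dllxbqRFe+xVq1K/lTZiNodUYX23ZVm8cyM26TREZGmYdEWc3LY6ZpQUWtiKYkZpqZh4m837WUWYq7yXeaQ3eKqamZrO/8don/uZiqeXN9qIiJp2iZzcyiv3VFvZiaqoVXhiAAABO7kBvJZZyma2NXY0V0AAAANHMUn/mIQVpEmUdyE5zIV0SLgQf/owJ6RrN0OJq9/st3v7UR34AHd1ejY8uZisunqrqGU3tCNIdXpCnpeJqodqp1ZVinOJaaZqUY6nirl2Z2VmV8pDrImlSmF+uIqoZmVWZXzHNaubtFxhjrdoh2d3d2bMdDe7rKSOMn6lV3Znd4dY9yRYvahEyiUepFd2d3d3SvYmrNthK7B3DsVXdnd3dlrVScxyIZ6Adw3mV4d3h3aslFZBN1r/mEcI+Xmpd4"/>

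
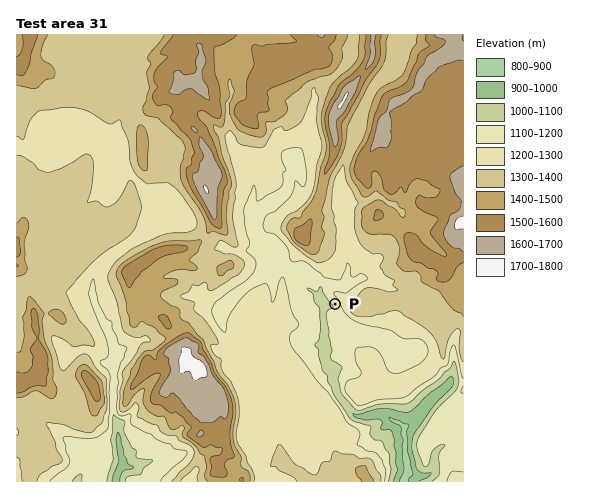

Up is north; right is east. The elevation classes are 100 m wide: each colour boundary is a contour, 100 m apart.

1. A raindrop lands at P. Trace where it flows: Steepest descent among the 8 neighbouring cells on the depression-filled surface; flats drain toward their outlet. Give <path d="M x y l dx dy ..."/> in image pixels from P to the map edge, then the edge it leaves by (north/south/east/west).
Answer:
<path d="M335 304l-1 1-6 0-5 5 0 14 2 1 0 34 1 1 1 8 6 7 0 7 2 3 0 3 4 8 15 19 2 1 13 0 6-2 8 0 5 2 4 5 8 2 4 4 0 7 1 1 0 20 2 7 0 10-3 9"/>
exit: south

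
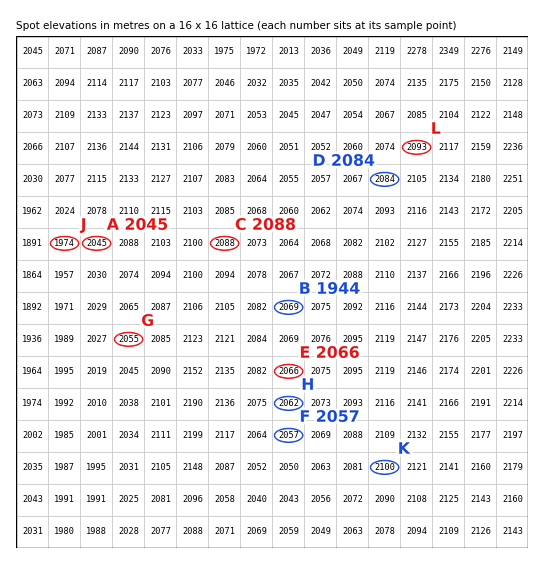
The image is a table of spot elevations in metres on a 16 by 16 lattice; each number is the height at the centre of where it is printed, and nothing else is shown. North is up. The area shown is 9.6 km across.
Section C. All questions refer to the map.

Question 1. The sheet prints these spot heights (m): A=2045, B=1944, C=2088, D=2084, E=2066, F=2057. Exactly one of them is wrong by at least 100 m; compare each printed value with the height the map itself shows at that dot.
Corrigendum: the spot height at B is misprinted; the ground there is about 2069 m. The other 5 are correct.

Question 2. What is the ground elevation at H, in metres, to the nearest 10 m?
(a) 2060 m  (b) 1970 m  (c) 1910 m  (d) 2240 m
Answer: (a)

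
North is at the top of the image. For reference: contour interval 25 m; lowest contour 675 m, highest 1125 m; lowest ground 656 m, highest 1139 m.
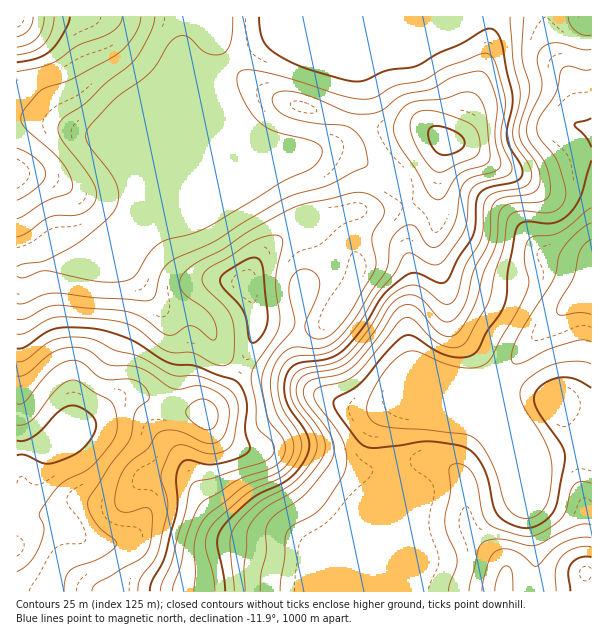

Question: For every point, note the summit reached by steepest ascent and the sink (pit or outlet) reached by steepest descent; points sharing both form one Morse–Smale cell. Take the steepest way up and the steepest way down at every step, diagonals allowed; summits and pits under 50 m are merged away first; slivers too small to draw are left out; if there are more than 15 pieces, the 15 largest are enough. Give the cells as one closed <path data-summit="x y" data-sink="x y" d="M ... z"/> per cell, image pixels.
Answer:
<path data-summit="62 435" data-sink="591 288" d="M480 16l-156 0-55 22-36 23-77 79-26 61-6 12-11 13-47 39-18 0-32 7 1 320 368-1 1-9 8-16 2-101-4-13 0-29 4-9 9-14 46-19-17-2-12-5-6-2-4-7-4-26 0-21 6-28 0-12-6-26 2-40-7-21-16-16-43-23-15-2-11 0 17-6 8-9 9-25 3-17 0-21 4-4 115-48z"/><path data-summit="446 141" data-sink="591 288" d="M545 16l-63 0-123 52-4 4 0 21-3 17-9 25-8 9-17 6 11 0 15 2 43 23 16 16 7 21-2 40 6 26-2 22-4 18 1 33 5 18 20 10 9 0 25 6 17 0 15-5 24-32 39-40 13-10 16-8 0-161-11-3-3-4-4-33-6-15-9-11-9-16z"/><path data-summit="17 17" data-sink="591 288" d="M323 16l-306 0-1 254 8 1 24-6 18 0 18-13 40-39 32-73 77-79 36-23z"/><path data-summit="585 573" data-sink="591 288" d="M500 380l-15 5-36-3-44 18-9 14-4 9 0 29 4 13-2 101-8 16 0 10 206-1 0-147-4 0-52 14-12-23-20-31z"/><path data-summit="62 435" data-sink="591 288" d="M591 290l-15 8-13 10-39 40-24 32 0 13 4 11 20 31 12 23 56-15z"/><path data-summit="62 435" data-sink="591 288" d="M591 16l-45 1 0 10 4 20 6 12 12 15 6 15 4 33 3 4 7 2 4 0z"/>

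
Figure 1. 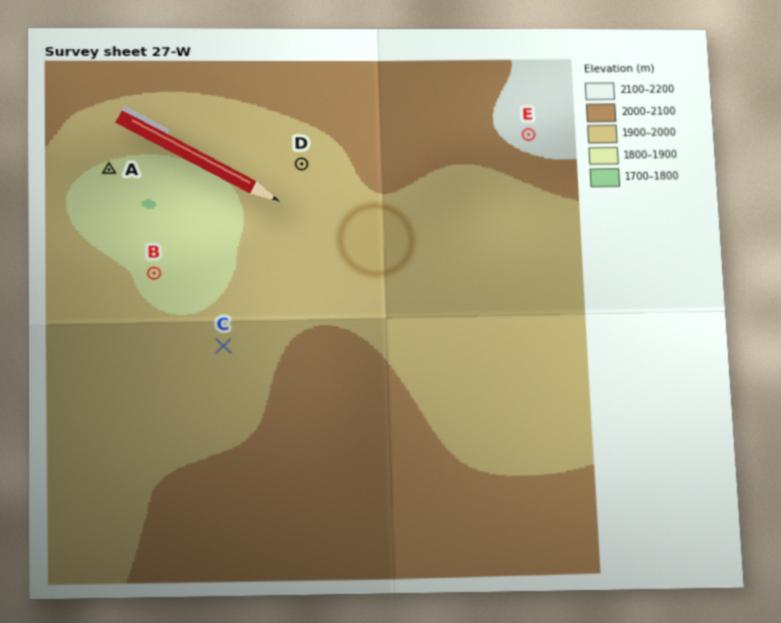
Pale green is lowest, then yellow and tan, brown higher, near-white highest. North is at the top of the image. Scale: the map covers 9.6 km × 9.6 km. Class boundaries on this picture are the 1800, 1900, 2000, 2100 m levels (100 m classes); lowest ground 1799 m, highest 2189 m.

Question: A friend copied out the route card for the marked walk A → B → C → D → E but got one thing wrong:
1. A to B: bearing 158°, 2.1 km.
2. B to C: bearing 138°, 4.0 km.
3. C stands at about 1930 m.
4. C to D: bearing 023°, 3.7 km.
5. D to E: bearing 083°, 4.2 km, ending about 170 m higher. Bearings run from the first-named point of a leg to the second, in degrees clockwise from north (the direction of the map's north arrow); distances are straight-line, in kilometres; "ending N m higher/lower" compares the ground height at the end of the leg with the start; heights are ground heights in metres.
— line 2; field distance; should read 1.8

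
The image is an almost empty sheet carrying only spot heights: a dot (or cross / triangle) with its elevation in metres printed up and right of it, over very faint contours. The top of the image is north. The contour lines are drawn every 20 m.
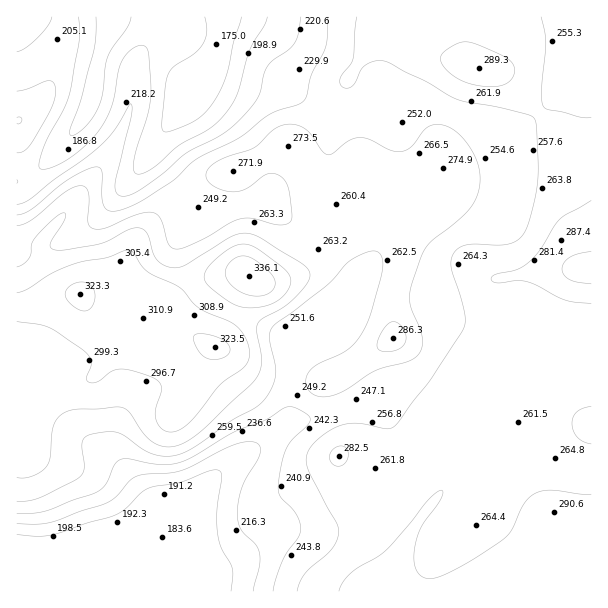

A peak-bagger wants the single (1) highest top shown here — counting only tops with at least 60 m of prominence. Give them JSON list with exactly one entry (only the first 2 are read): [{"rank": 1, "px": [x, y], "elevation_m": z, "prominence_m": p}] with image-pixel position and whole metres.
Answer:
[{"rank": 1, "px": [249, 276], "elevation_m": 336, "prominence_m": 166}]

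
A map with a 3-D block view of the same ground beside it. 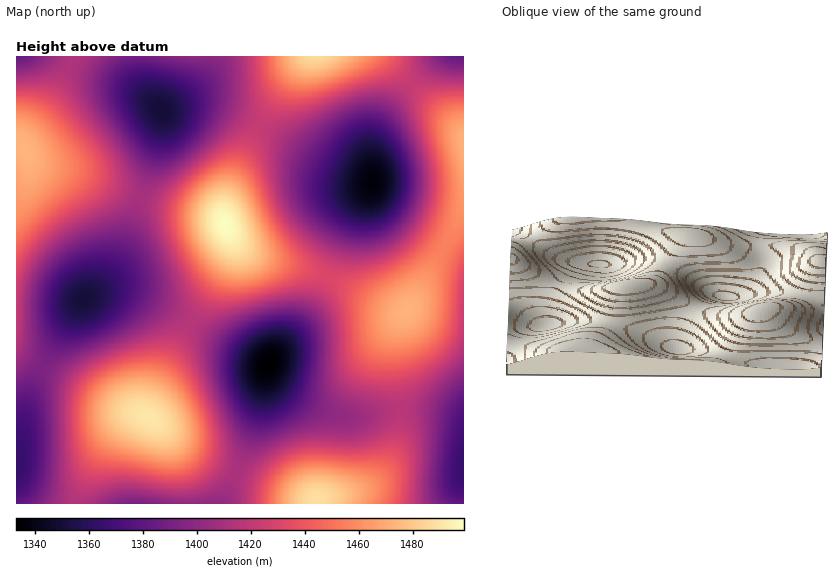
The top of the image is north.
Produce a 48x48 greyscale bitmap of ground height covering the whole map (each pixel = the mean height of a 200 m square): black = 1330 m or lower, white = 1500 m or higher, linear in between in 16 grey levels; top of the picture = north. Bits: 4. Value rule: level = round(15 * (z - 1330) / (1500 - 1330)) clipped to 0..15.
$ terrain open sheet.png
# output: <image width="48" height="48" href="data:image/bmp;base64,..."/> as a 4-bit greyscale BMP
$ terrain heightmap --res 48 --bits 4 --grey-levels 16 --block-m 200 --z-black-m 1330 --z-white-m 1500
<image width="48" height="48" href="data:image/bmp;base64,Qk32BAAAAAAAAHYAAAAoAAAAMAAAADAAAAABAAQAAAAAAIAEAAATCwAAEwsAABAAAAAAAAAAAAAAABEREQAiIiIAMzMzAERERABVVVUAZmZmAHd3dwCIiIgAmZmZAKqqqgC7u7sAzMzMAN3d3QDu7u4A////AEVWd4d3ZmZmd3dmd4irze7u3cy7qYdlRERWd4iId3d4iIh3d4ibzd7u3czLqYdlRDRWd4iIiIiZmZmId3iavN3d3My7qYdlQzRFeImZmZqqqqmYd3iZq8zMy7u7qYdlQzNFeJmqqru8y7qYh3eJmqu7qqqqqYdlQzNFeJqru8zN3Muph3d4iZmZmZmZmYdlQzNFeJq8zN3d3cuph2ZneIiIiIiJmYdlQzRFeJu83d7u7cupdmVVZnd3d3eIiIdlRDRFeKvN3u7u7cuodlREVWZmZ3d4iIdlRERFeKvN3u7u7cuYZUQ0RVZmZnd3iHdlVERWeJvN3u7u3cqXZDMzNEVmZ3d4iHdmVERWeJq83e7d3LqHVDIiI0Vmd3eIiId2VVVWeJq8zd3dy6mGUyERI0VmeIiIiIh3ZWVWZ4mrvMzMu6h2QyEREjRneJmZmZiHdmZmZ3iaq7u7qph1QyEAEjRXiJmqqpmYd3ZlZmeImaqqqZh1QyEAEjRXiaqqqqqZh3ZlVVZniJmZmYd2QyEREjRXiaq7u7upmHZVREVWZ3iIiId2VDIhEjRXiau8zMu6mHZUQzREVmd4iId2ZUMyIzRniau8zMy7qYZUMzM0RVZ3d4h3dlVENEVniavMzMzLqYZUMiIjNFVmd4iIh3ZlVVZ4iavMzdzLqYZUMiIiNEVWd4iJmYh3dnd4mqu8zNzLqYZUMiIiM0VWd4maqqmYiIiImqu8zMzLqYdUMyIiM0RWd4mqu7uqmZmZmaq7vMzLqYdlQzMzNEVWeJq7zMy7qpmZmZmqu8zLqZh2VEMzNEVWeJq83d3MuqmZiImZqru7uph2VURERFVniavN7u3cuqmIh3eImau7uqmHZlVVVVVnibze7u3cupiHdmZniJq7u6qYd2ZVVVZ3mrzu/+3LqYd2ZVVWZ4mru7qpiHdmZmZ4ms3v/+3LmHdlVEREVomru7uqmYh3dmd4ms3v/+26mGZUQzMzRXiau8u6qZiId3d4ms3u/ty5h2VEMiIiNGeavMy7uqmYh3d4mrze7typdlRDIhESJFeavMzLu6qZiHd3iazd3cuodlRDIhERI1eKvMzMu7qpiHd3eJvMzLqYdlRDIhERI1aKvMzMy7qpiHZmZ4mru7qYdlRDIhERI1aKvM3My7qph2ZVVniaqqmYdlVDMhERI1eavN3My7qZh2VERWeJmZmIdmVEMiESNGeavN3Mu6qYdlRDNFZ4iZmId2VUQyIiNWibzNzMuqmHZUQzM0VneIiId2ZVQzMzRXirzMzLupiHZUMiIzRWd4iIh3dlVENEVnmrzMu7qZh2VDMiIjRWZ4iIiId2ZVRFZ4mrvLuqmYdmVDIiIjRFZ3iJmZiHdmZmZ4mqu6qZmIdlQzIiIzRFZ3iZqqqZiHd3eImaqpmYiHdlRDMiMzRVZ3iaq7uqmYiIiIiJmXeIiHdlRDMzNERVZ3iau8zLuqmZiIiId2Z3d3dlVERERVVWZ3ibvN3dzLqpmYh3ZlVnd3d2VVVVVmZmZ4mrzd7t3Mu6qYdmVQ=="/>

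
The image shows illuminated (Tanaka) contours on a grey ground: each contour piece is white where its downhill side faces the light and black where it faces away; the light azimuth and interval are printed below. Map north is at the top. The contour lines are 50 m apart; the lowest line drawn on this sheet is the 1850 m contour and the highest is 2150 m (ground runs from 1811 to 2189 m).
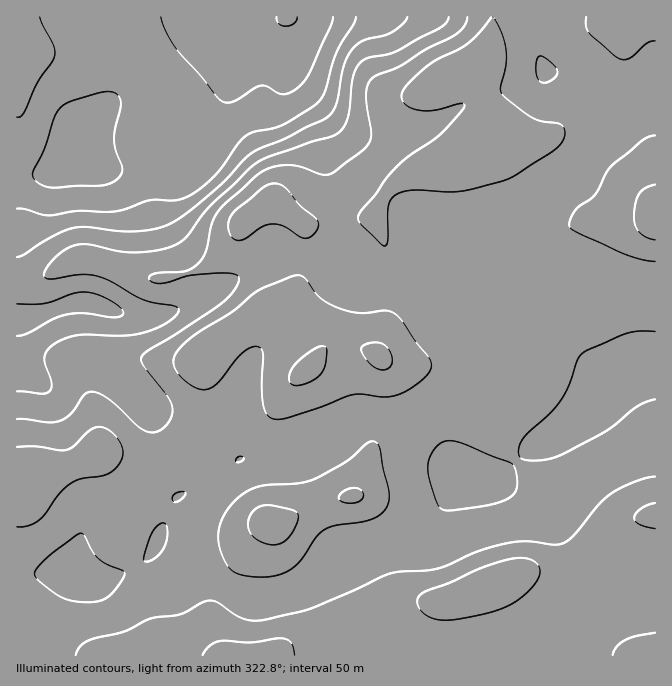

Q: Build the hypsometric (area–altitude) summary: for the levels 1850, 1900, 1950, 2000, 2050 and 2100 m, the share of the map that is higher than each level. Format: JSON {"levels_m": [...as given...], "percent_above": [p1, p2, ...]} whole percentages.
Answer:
{"levels_m": [1850, 1900, 1950, 2000, 2050, 2100], "percent_above": [96, 88, 85, 81, 71, 27]}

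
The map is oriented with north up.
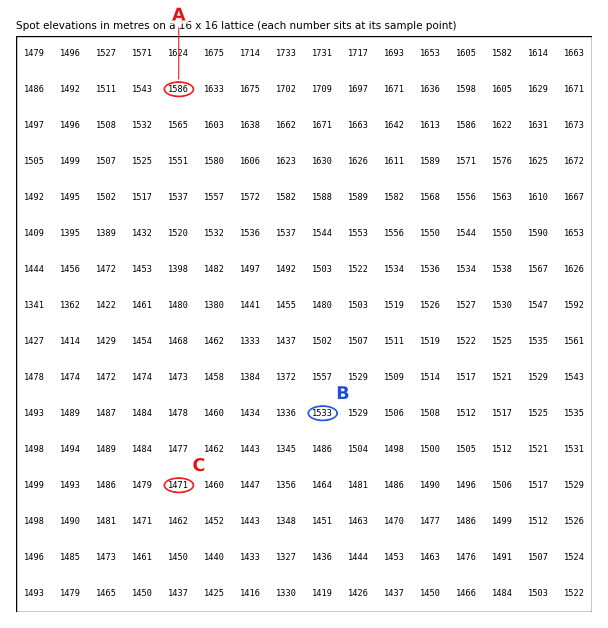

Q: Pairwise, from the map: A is higher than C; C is lower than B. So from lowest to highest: C B A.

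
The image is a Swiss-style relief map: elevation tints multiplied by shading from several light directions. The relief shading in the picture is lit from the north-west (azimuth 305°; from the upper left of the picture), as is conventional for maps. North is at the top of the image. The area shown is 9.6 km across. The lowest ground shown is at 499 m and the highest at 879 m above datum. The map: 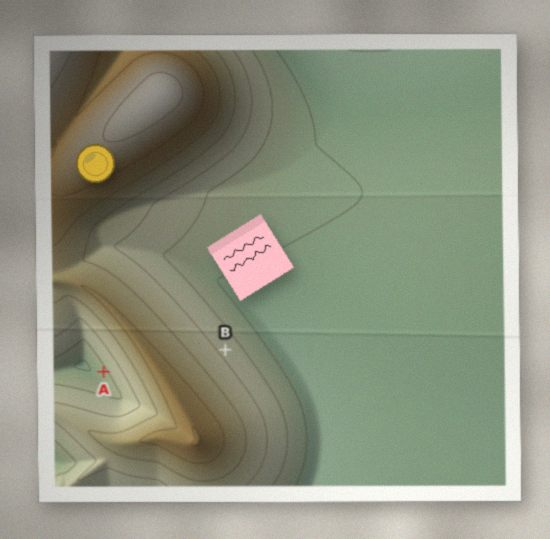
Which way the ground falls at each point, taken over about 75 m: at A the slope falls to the SW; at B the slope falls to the NE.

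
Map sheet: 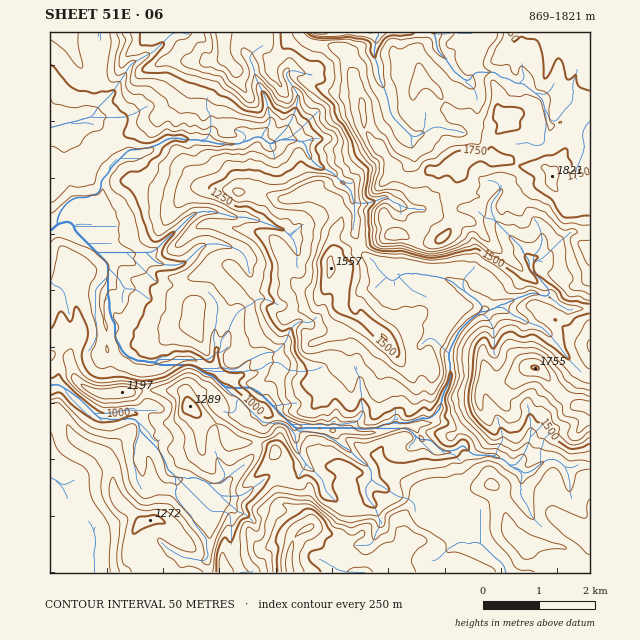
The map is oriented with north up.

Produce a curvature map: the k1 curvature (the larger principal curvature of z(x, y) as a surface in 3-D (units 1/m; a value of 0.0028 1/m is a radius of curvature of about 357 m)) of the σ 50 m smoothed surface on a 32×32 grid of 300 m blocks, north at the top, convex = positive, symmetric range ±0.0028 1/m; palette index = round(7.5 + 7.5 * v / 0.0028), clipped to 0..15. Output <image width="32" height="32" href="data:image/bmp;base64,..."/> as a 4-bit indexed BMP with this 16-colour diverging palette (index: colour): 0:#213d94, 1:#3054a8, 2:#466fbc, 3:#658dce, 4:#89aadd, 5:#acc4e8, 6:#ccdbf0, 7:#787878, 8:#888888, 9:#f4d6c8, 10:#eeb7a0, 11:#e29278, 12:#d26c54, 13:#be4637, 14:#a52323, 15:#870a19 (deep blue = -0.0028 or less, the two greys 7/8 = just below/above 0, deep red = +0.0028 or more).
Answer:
<image width="32" height="32" href="data:image/bmp;base64,Qk12AgAAAAAAAHYAAAAoAAAAIAAAACAAAAABAAQAAAAAAAACAAATCwAAEwsAABAAAAAAAAAAlD0hAKhUMAC8b0YAzo1lAN2qiQDoxKwA8NvMAHh4eACIiIgAyNb0AKC37gB4kuIAVGzSADdGvgAjI6UAGQqHAIiIuYmp+YrYiaqpiauZmIiIiMiJ2enK54iaq6mIiqqZiIe7nZjOmt3c6bqYeJuIq4iI3NmIqsqul4nad3epi6iIjMaZmHudnGuJbJmIuIqIh32HmIqduZyKmamam8qbiYd9iYqrp9vJvauImaupmZiL26iZqb3fnMz9yYx7m5m6nXfJqKrZf5uJybvcusyJrumJiov6m3nuvK2tua+sl8y4///e27mpmaqai9quynrrn4iYm8qLyaqZiYvajqyvl61ompic25iLeYjp2Z+L64qbiKm7zJqZrrl757qvnKibmpiYiamYnLmov5mMnKqZupqKiIiYl7y7rbeJmcib3pmKiIiZmImqm72HeIiZq6fbmZiqvMiaiqfbl3iIeHvsq6qZh7qbuGyZ6ph4qHfPiIq4iIq/p4euiNm/7/+92JiMiIh42v/tuYi7fcqc3YmXuJeIeZ2YiZuYnK+KeoqqiNu4mZmKze7d/cnPm4qaiauomrm5iKiZh4u5ftzKqHisiZi6iJubupi4qp7IrOzKmaiHirqamKiomZjPd3mJmIiYh3eKy6qoqom6+IiJmbqImIh4mKmZi+y6iuiKipfauZiJmLiIh5+PrtrYi5mH55mYeZvPqJnNzblruKqomaqLiYmI+dy86LyJjauqmanYioiIiKyZicmaz/7py6uYnJuJ"/>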